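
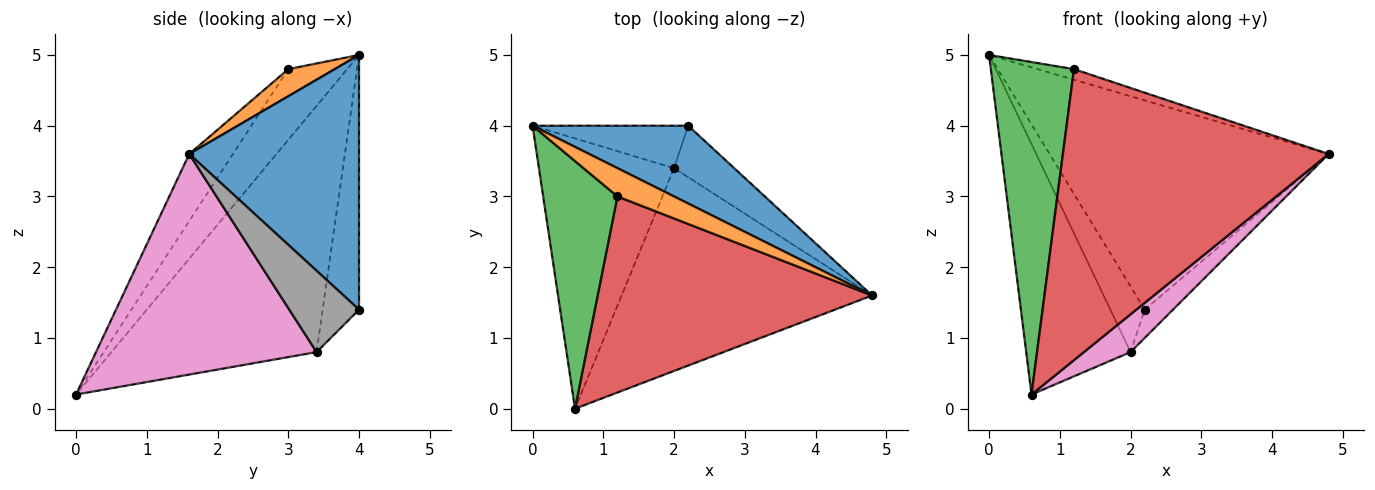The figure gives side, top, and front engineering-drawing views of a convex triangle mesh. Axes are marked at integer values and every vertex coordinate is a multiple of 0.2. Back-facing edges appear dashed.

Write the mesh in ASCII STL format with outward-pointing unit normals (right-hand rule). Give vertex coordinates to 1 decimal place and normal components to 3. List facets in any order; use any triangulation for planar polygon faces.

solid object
 facet normal 0.495 0.814 0.303
  outer loop
   vertex 2.2 4.0 1.4
   vertex 0.0 4.0 5.0
   vertex 4.8 1.6 3.6
  endloop
 endfacet
 facet normal 0.409 0.320 0.854
  outer loop
   vertex 1.2 3.0 4.8
   vertex 4.8 1.6 3.6
   vertex 0.0 4.0 5.0
  endloop
 endfacet
 facet normal -0.494 -0.697 0.519
  outer loop
   vertex 1.2 3.0 4.8
   vertex 0.0 4.0 5.0
   vertex 0.6 0.0 0.2
  endloop
 endfacet
 facet normal -0.135 -0.822 0.554
  outer loop
   vertex 1.2 3.0 4.8
   vertex 0.6 0.0 0.2
   vertex 4.8 1.6 3.6
  endloop
 endfacet
 facet normal -0.801 0.407 -0.439
  outer loop
   vertex 2.0 3.4 0.8
   vertex 0.6 0.0 0.2
   vertex 0.0 4.0 5.0
  endloop
 endfacet
 facet normal -0.664 0.627 -0.406
  outer loop
   vertex 2.0 3.4 0.8
   vertex 0.0 4.0 5.0
   vertex 2.2 4.0 1.4
  endloop
 endfacet
 facet normal 0.654 -0.138 -0.743
  outer loop
   vertex 2.0 3.4 0.8
   vertex 4.8 1.6 3.6
   vertex 0.6 0.0 0.2
  endloop
 endfacet
 facet normal 0.764 0.310 -0.565
  outer loop
   vertex 2.0 3.4 0.8
   vertex 2.2 4.0 1.4
   vertex 4.8 1.6 3.6
  endloop
 endfacet
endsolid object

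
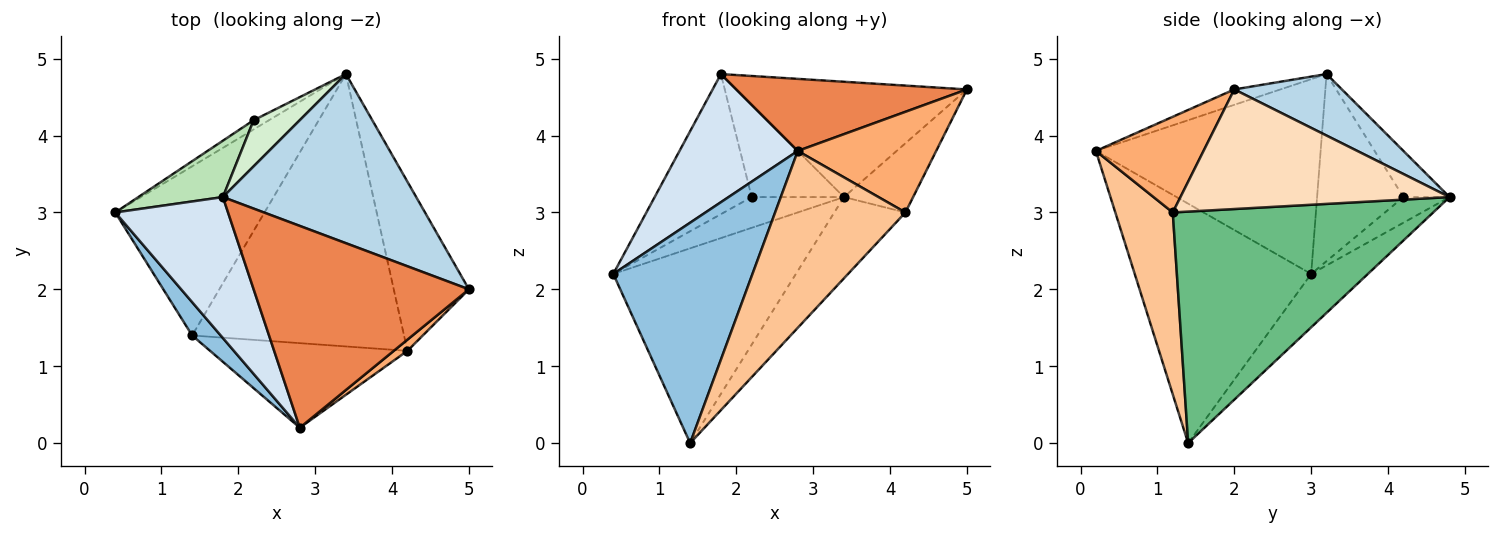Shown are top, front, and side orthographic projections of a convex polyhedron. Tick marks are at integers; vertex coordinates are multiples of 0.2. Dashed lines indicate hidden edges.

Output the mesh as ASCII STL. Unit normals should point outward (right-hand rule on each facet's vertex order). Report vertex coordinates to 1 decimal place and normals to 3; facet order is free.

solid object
 facet normal -0.228 0.735 -0.638
  outer loop
   vertex 1.4 1.4 0.0
   vertex 0.4 3.0 2.2
   vertex 3.4 4.8 3.2
  endloop
 endfacet
 facet normal -0.782 -0.617 0.093
  outer loop
   vertex 2.8 0.2 3.8
   vertex 0.4 3.0 2.2
   vertex 1.4 1.4 0.0
  endloop
 endfacet
 facet normal 0.254 0.545 0.799
  outer loop
   vertex 1.8 3.2 4.8
   vertex 5.0 2.0 4.6
   vertex 3.4 4.8 3.2
  endloop
 endfacet
 facet normal -0.788 -0.415 0.456
  outer loop
   vertex 1.8 3.2 4.8
   vertex 0.4 3.0 2.2
   vertex 2.8 0.2 3.8
  endloop
 endfacet
 facet normal -0.067 -0.336 0.940
  outer loop
   vertex 1.8 3.2 4.8
   vertex 2.8 0.2 3.8
   vertex 5.0 2.0 4.6
  endloop
 endfacet
 facet normal 0.612 -0.786 0.087
  outer loop
   vertex 4.2 1.2 3.0
   vertex 5.0 2.0 4.6
   vertex 2.8 0.2 3.8
  endloop
 endfacet
 facet normal 0.370 -0.838 -0.401
  outer loop
   vertex 4.2 1.2 3.0
   vertex 2.8 0.2 3.8
   vertex 1.4 1.4 0.0
  endloop
 endfacet
 facet normal 0.827 0.213 -0.520
  outer loop
   vertex 4.2 1.2 3.0
   vertex 3.4 4.8 3.2
   vertex 5.0 2.0 4.6
  endloop
 endfacet
 facet normal 0.723 0.197 -0.662
  outer loop
   vertex 4.2 1.2 3.0
   vertex 1.4 1.4 0.0
   vertex 3.4 4.8 3.2
  endloop
 endfacet
 facet normal -0.432 0.864 -0.259
  outer loop
   vertex 2.2 4.2 3.2
   vertex 3.4 4.8 3.2
   vertex 0.4 3.0 2.2
  endloop
 endfacet
 facet normal -0.637 0.715 0.288
  outer loop
   vertex 2.2 4.2 3.2
   vertex 0.4 3.0 2.2
   vertex 1.8 3.2 4.8
  endloop
 endfacet
 facet normal -0.408 0.816 0.408
  outer loop
   vertex 2.2 4.2 3.2
   vertex 1.8 3.2 4.8
   vertex 3.4 4.8 3.2
  endloop
 endfacet
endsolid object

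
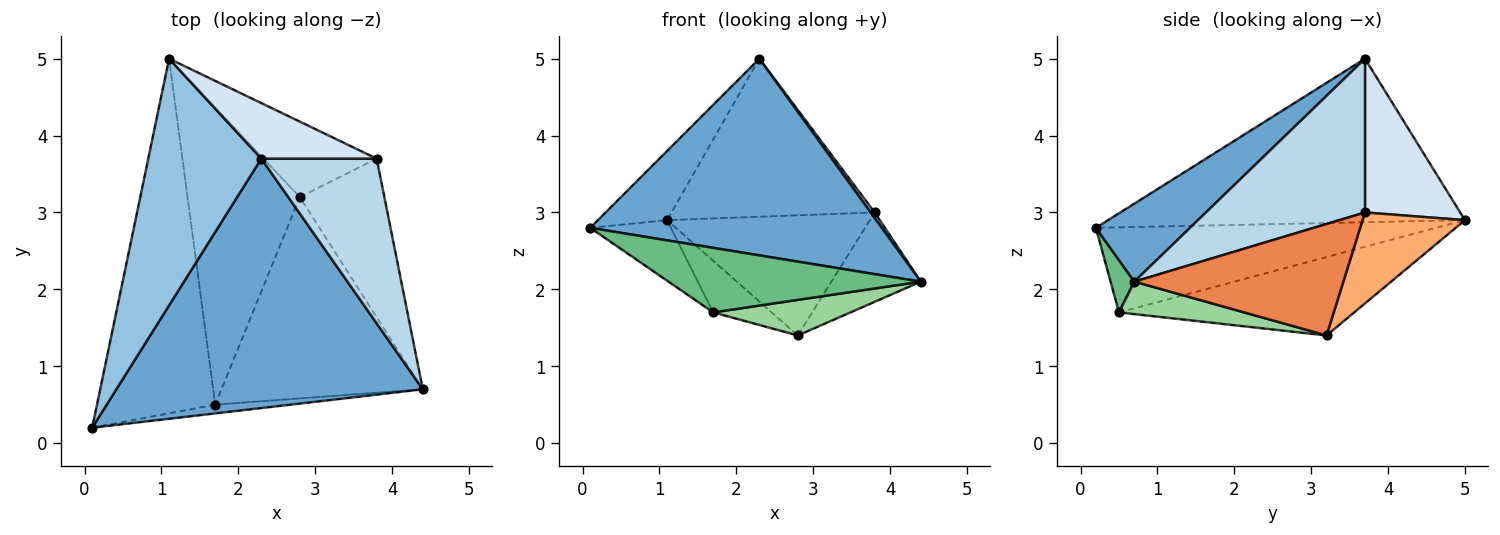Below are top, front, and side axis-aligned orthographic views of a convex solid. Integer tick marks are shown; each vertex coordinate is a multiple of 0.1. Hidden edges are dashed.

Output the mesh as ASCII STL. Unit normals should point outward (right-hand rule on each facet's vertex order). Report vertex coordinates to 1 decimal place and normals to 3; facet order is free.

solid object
 facet normal 0.196 -0.607 0.770
  outer loop
   vertex 2.3 3.7 5.0
   vertex 0.1 0.2 2.8
   vertex 4.4 0.7 2.1
  endloop
 endfacet
 facet normal -0.812 0.158 0.562
  outer loop
   vertex 2.3 3.7 5.0
   vertex 1.1 5.0 2.9
   vertex 0.1 0.2 2.8
  endloop
 endfacet
 facet normal 0.800 -0.020 0.600
  outer loop
   vertex 3.8 3.7 3.0
   vertex 2.3 3.7 5.0
   vertex 4.4 0.7 2.1
  endloop
 endfacet
 facet normal 0.404 0.863 0.303
  outer loop
   vertex 3.8 3.7 3.0
   vertex 1.1 5.0 2.9
   vertex 2.3 3.7 5.0
  endloop
 endfacet
 facet normal 0.754 0.322 -0.572
  outer loop
   vertex 2.8 3.2 1.4
   vertex 3.8 3.7 3.0
   vertex 4.4 0.7 2.1
  endloop
 endfacet
 facet normal 0.393 0.779 -0.489
  outer loop
   vertex 2.8 3.2 1.4
   vertex 1.1 5.0 2.9
   vertex 3.8 3.7 3.0
  endloop
 endfacet
 facet normal -0.579 0.137 -0.804
  outer loop
   vertex 1.7 0.5 1.7
   vertex 0.1 0.2 2.8
   vertex 1.1 5.0 2.9
  endloop
 endfacet
 facet normal -0.567 0.141 -0.812
  outer loop
   vertex 1.7 0.5 1.7
   vertex 1.1 5.0 2.9
   vertex 2.8 3.2 1.4
  endloop
 endfacet
 facet normal 0.093 -0.987 -0.134
  outer loop
   vertex 1.7 0.5 1.7
   vertex 4.4 0.7 2.1
   vertex 0.1 0.2 2.8
  endloop
 endfacet
 facet normal 0.157 -0.172 -0.973
  outer loop
   vertex 1.7 0.5 1.7
   vertex 2.8 3.2 1.4
   vertex 4.4 0.7 2.1
  endloop
 endfacet
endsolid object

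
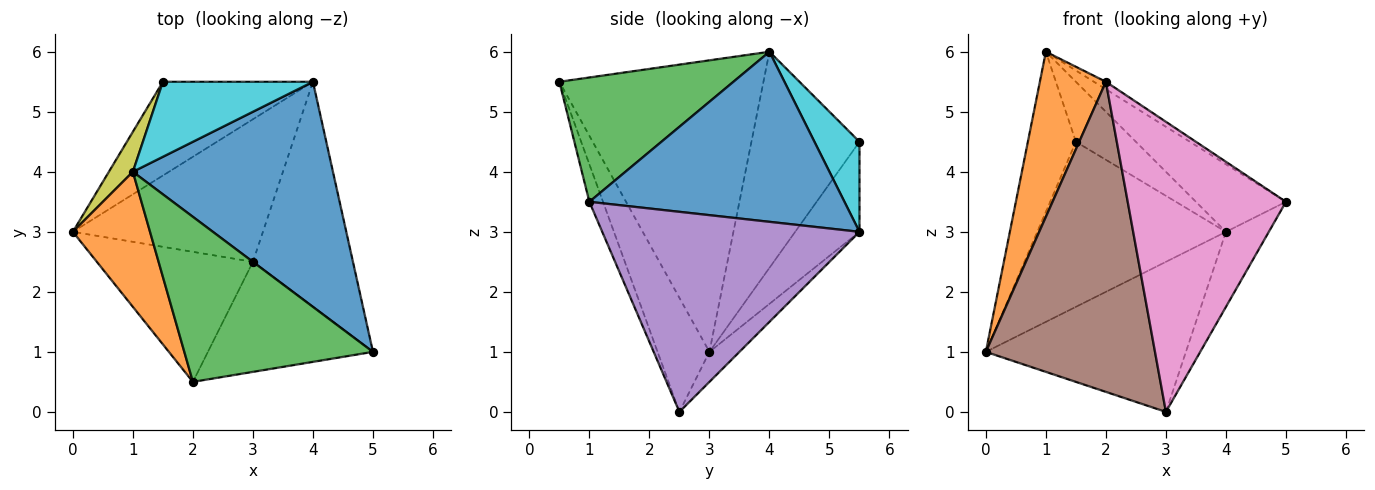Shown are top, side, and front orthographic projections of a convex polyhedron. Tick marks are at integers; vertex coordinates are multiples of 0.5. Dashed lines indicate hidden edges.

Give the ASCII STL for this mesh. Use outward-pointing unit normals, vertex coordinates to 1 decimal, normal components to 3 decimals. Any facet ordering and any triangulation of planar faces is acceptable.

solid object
 facet normal 0.631 0.223 0.743
  outer loop
   vertex 1.0 4.0 6.0
   vertex 5.0 1.0 3.5
   vertex 4.0 5.5 3.0
  endloop
 endfacet
 facet normal -0.923 -0.298 0.244
  outer loop
   vertex 2.0 0.5 5.5
   vertex 1.0 4.0 6.0
   vertex 0.0 3.0 1.0
  endloop
 endfacet
 facet normal 0.550 0.038 0.834
  outer loop
   vertex 2.0 0.5 5.5
   vertex 5.0 1.0 3.5
   vertex 1.0 4.0 6.0
  endloop
 endfacet
 facet normal -0.108 0.721 -0.685
  outer loop
   vertex 3.0 2.5 0.0
   vertex 0.0 3.0 1.0
   vertex 4.0 5.5 3.0
  endloop
 endfacet
 facet normal 0.885 0.147 -0.442
  outer loop
   vertex 3.0 2.5 0.0
   vertex 4.0 5.5 3.0
   vertex 5.0 1.0 3.5
  endloop
 endfacet
 facet normal -0.272 -0.887 -0.372
  outer loop
   vertex 3.0 2.5 0.0
   vertex 2.0 0.5 5.5
   vertex 0.0 3.0 1.0
  endloop
 endfacet
 facet normal -0.080 -0.932 -0.354
  outer loop
   vertex 3.0 2.5 0.0
   vertex 5.0 1.0 3.5
   vertex 2.0 0.5 5.5
  endloop
 endfacet
 facet normal -0.284 0.834 -0.474
  outer loop
   vertex 1.5 5.5 4.5
   vertex 4.0 5.5 3.0
   vertex 0.0 3.0 1.0
  endloop
 endfacet
 facet normal -0.909 0.404 0.101
  outer loop
   vertex 1.5 5.5 4.5
   vertex 0.0 3.0 1.0
   vertex 1.0 4.0 6.0
  endloop
 endfacet
 facet normal 0.424 0.566 0.707
  outer loop
   vertex 1.5 5.5 4.5
   vertex 1.0 4.0 6.0
   vertex 4.0 5.5 3.0
  endloop
 endfacet
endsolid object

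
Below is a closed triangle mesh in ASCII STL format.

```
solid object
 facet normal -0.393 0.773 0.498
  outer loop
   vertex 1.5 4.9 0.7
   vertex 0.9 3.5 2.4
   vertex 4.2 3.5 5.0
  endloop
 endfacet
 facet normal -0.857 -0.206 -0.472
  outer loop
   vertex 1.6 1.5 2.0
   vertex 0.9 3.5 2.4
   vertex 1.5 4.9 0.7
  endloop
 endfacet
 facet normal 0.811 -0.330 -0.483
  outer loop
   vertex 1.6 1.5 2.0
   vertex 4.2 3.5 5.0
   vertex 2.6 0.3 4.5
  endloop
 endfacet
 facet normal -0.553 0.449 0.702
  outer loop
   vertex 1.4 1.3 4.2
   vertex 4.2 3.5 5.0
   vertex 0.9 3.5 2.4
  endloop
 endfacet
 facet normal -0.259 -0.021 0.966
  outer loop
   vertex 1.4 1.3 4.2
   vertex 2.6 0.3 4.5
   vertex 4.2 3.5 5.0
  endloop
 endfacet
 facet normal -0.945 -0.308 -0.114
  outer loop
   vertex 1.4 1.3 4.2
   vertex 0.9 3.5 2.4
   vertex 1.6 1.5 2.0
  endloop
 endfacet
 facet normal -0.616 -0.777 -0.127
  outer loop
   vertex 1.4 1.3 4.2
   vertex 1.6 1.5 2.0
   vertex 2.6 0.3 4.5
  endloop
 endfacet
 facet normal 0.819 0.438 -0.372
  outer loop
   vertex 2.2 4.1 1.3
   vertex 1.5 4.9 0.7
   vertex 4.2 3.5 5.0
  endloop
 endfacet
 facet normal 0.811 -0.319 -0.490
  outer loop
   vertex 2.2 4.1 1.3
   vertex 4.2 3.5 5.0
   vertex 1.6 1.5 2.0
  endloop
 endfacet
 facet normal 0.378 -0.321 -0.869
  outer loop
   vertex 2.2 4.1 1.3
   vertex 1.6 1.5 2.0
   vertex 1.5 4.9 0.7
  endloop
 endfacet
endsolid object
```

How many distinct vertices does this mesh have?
7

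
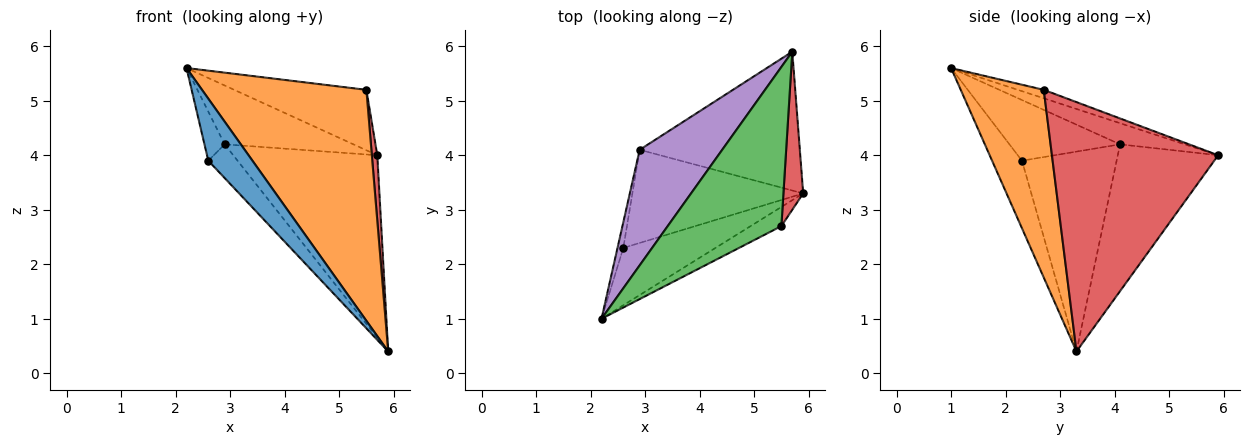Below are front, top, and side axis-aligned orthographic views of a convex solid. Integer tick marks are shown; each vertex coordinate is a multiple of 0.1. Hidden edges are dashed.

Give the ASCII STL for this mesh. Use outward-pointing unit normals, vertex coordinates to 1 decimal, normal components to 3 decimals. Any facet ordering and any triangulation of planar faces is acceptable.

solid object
 facet normal -0.445 -0.658 -0.608
  outer loop
   vertex 2.6 2.3 3.9
   vertex 5.9 3.3 0.4
   vertex 2.2 1.0 5.6
  endloop
 endfacet
 facet normal 0.450 -0.890 -0.074
  outer loop
   vertex 5.5 2.7 5.2
   vertex 2.2 1.0 5.6
   vertex 5.9 3.3 0.4
  endloop
 endfacet
 facet normal -0.069 0.354 0.933
  outer loop
   vertex 5.5 2.7 5.2
   vertex 5.7 5.9 4.0
   vertex 2.2 1.0 5.6
  endloop
 endfacet
 facet normal 0.996 -0.033 0.079
  outer loop
   vertex 5.5 2.7 5.2
   vertex 5.9 3.3 0.4
   vertex 5.7 5.9 4.0
  endloop
 endfacet
 facet normal -0.222 0.443 0.869
  outer loop
   vertex 2.9 4.1 4.2
   vertex 2.2 1.0 5.6
   vertex 5.7 5.9 4.0
  endloop
 endfacet
 facet normal -0.979 0.179 -0.094
  outer loop
   vertex 2.9 4.1 4.2
   vertex 2.6 2.3 3.9
   vertex 2.2 1.0 5.6
  endloop
 endfacet
 facet normal -0.485 0.696 -0.530
  outer loop
   vertex 2.9 4.1 4.2
   vertex 5.7 5.9 4.0
   vertex 5.9 3.3 0.4
  endloop
 endfacet
 facet normal -0.740 0.229 -0.632
  outer loop
   vertex 2.9 4.1 4.2
   vertex 5.9 3.3 0.4
   vertex 2.6 2.3 3.9
  endloop
 endfacet
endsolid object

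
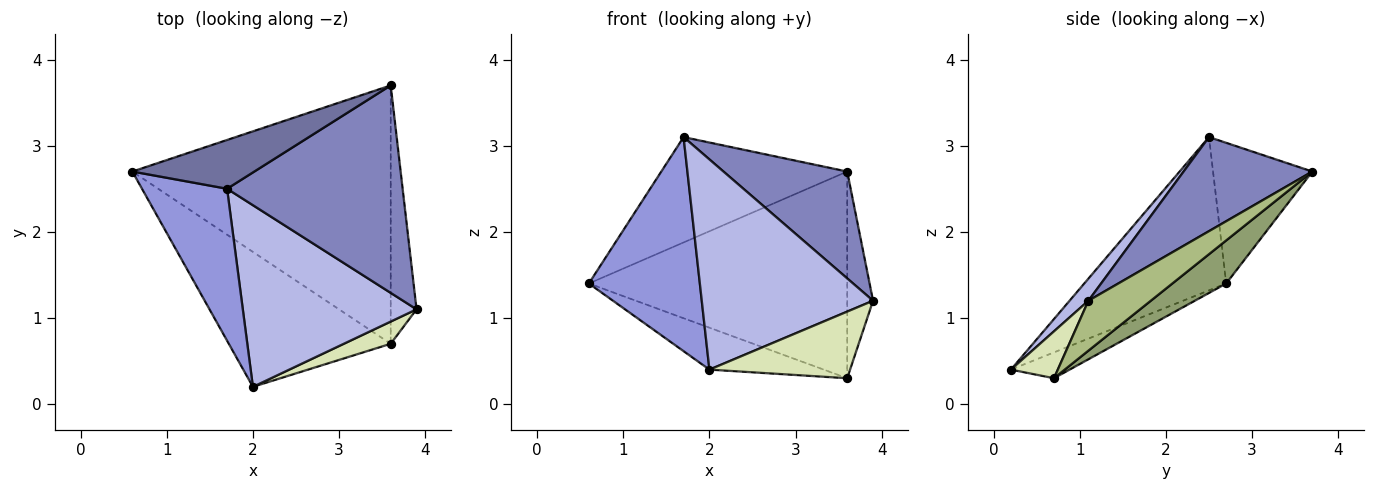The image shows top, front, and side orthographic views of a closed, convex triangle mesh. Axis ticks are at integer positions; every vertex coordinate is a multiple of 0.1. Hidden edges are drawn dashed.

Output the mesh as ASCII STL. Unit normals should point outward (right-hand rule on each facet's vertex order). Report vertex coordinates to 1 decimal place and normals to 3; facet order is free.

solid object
 facet normal -0.436 0.817 0.378
  outer loop
   vertex 1.7 2.5 3.1
   vertex 3.6 3.7 2.7
   vertex 0.6 2.7 1.4
  endloop
 endfacet
 facet normal 0.430 -0.413 0.803
  outer loop
   vertex 1.7 2.5 3.1
   vertex 3.9 1.1 1.2
   vertex 3.6 3.7 2.7
  endloop
 endfacet
 facet normal -0.722 -0.564 0.401
  outer loop
   vertex 2.0 0.2 0.4
   vertex 1.7 2.5 3.1
   vertex 0.6 2.7 1.4
  endloop
 endfacet
 facet normal 0.083 -0.754 0.652
  outer loop
   vertex 2.0 0.2 0.4
   vertex 3.9 1.1 1.2
   vertex 1.7 2.5 3.1
  endloop
 endfacet
 facet normal 0.129 0.619 -0.774
  outer loop
   vertex 3.6 0.7 0.3
   vertex 0.6 2.7 1.4
   vertex 3.6 3.7 2.7
  endloop
 endfacet
 facet normal 0.834 0.345 -0.431
  outer loop
   vertex 3.6 0.7 0.3
   vertex 3.6 3.7 2.7
   vertex 3.9 1.1 1.2
  endloop
 endfacet
 facet normal -0.151 0.293 -0.944
  outer loop
   vertex 3.6 0.7 0.3
   vertex 2.0 0.2 0.4
   vertex 0.6 2.7 1.4
  endloop
 endfacet
 facet normal 0.302 -0.905 0.302
  outer loop
   vertex 3.6 0.7 0.3
   vertex 3.9 1.1 1.2
   vertex 2.0 0.2 0.4
  endloop
 endfacet
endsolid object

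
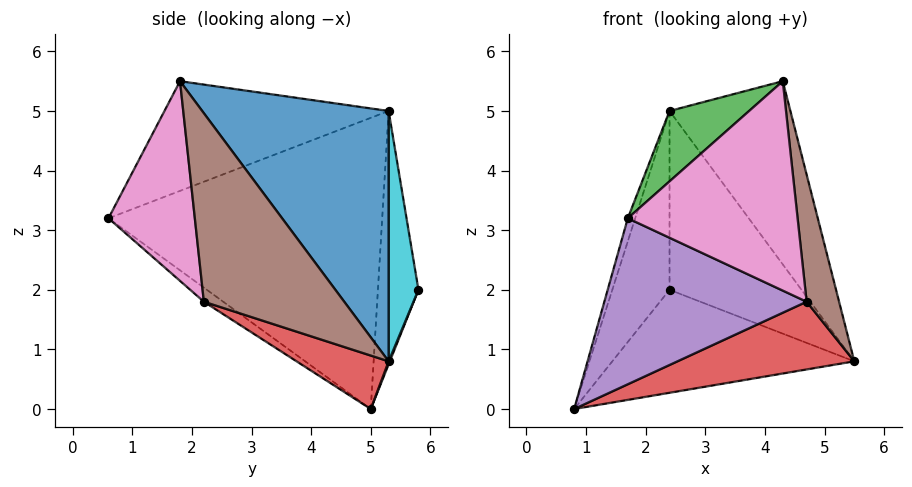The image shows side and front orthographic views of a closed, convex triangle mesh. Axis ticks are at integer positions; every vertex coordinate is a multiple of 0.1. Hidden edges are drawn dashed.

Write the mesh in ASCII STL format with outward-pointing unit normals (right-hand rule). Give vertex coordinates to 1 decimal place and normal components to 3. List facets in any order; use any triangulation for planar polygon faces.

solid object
 facet normal 0.713 0.462 0.527
  outer loop
   vertex 2.4 5.3 5.0
   vertex 4.3 1.8 5.5
   vertex 5.5 5.3 0.8
  endloop
 endfacet
 facet normal -0.953 0.026 0.303
  outer loop
   vertex 2.4 5.3 5.0
   vertex 0.8 5.0 0.0
   vertex 1.7 0.6 3.2
  endloop
 endfacet
 facet normal -0.592 -0.210 0.778
  outer loop
   vertex 2.4 5.3 5.0
   vertex 1.7 0.6 3.2
   vertex 4.3 1.8 5.5
  endloop
 endfacet
 facet normal 0.179 -0.344 -0.922
  outer loop
   vertex 4.7 2.2 1.8
   vertex 0.8 5.0 0.0
   vertex 5.5 5.3 0.8
  endloop
 endfacet
 facet normal -0.057 -0.595 -0.802
  outer loop
   vertex 4.7 2.2 1.8
   vertex 1.7 0.6 3.2
   vertex 0.8 5.0 0.0
  endloop
 endfacet
 facet normal 0.971 -0.225 0.081
  outer loop
   vertex 4.7 2.2 1.8
   vertex 5.5 5.3 0.8
   vertex 4.3 1.8 5.5
  endloop
 endfacet
 facet normal 0.453 -0.890 -0.047
  outer loop
   vertex 4.7 2.2 1.8
   vertex 4.3 1.8 5.5
   vertex 1.7 0.6 3.2
  endloop
 endfacet
 facet normal 0.005 0.927 -0.375
  outer loop
   vertex 2.4 5.8 2.0
   vertex 5.5 5.3 0.8
   vertex 0.8 5.0 0.0
  endloop
 endfacet
 facet normal -0.573 0.809 0.135
  outer loop
   vertex 2.4 5.8 2.0
   vertex 0.8 5.0 0.0
   vertex 2.4 5.3 5.0
  endloop
 endfacet
 facet normal 0.217 0.963 0.160
  outer loop
   vertex 2.4 5.8 2.0
   vertex 2.4 5.3 5.0
   vertex 5.5 5.3 0.8
  endloop
 endfacet
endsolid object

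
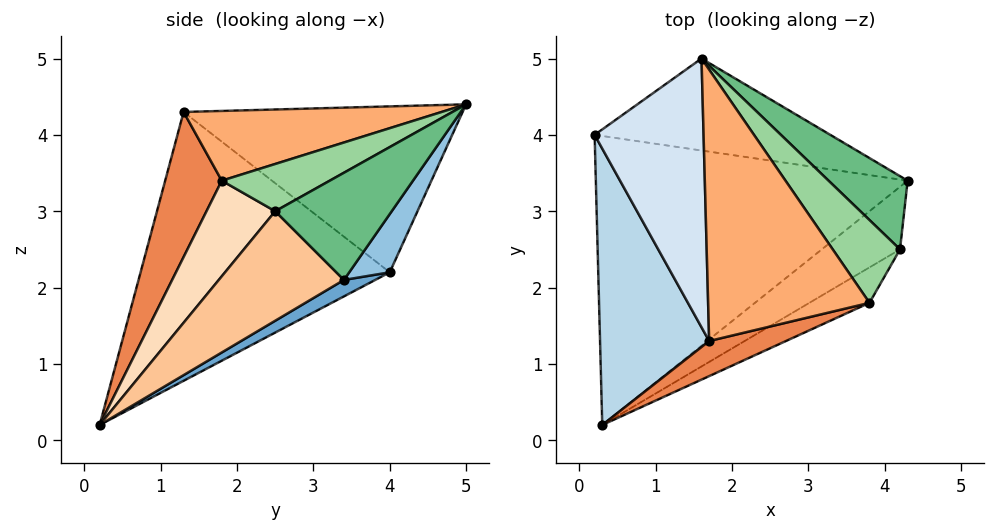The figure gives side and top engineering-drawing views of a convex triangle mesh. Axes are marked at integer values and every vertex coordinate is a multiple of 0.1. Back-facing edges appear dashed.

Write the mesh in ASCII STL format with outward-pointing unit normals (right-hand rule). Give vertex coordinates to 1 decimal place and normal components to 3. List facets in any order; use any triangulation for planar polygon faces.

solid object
 facet normal 0.047 0.466 -0.883
  outer loop
   vertex 0.3 0.2 0.2
   vertex 0.2 4.0 2.2
   vertex 4.3 3.4 2.1
  endloop
 endfacet
 facet normal 0.116 0.874 -0.471
  outer loop
   vertex 1.6 5.0 4.4
   vertex 4.3 3.4 2.1
   vertex 0.2 4.0 2.2
  endloop
 endfacet
 facet normal -0.905 -0.217 0.367
  outer loop
   vertex 1.7 1.3 4.3
   vertex 0.2 4.0 2.2
   vertex 0.3 0.2 0.2
  endloop
 endfacet
 facet normal -0.835 -0.037 0.549
  outer loop
   vertex 1.7 1.3 4.3
   vertex 1.6 5.0 4.4
   vertex 0.2 4.0 2.2
  endloop
 endfacet
 facet normal 0.291 -0.944 0.154
  outer loop
   vertex 1.7 1.3 4.3
   vertex 0.3 0.2 0.2
   vertex 3.8 1.8 3.4
  endloop
 endfacet
 facet normal 0.397 -0.014 0.918
  outer loop
   vertex 1.7 1.3 4.3
   vertex 3.8 1.8 3.4
   vertex 1.6 5.0 4.4
  endloop
 endfacet
 facet normal 0.675 -0.558 -0.483
  outer loop
   vertex 4.2 2.5 3.0
   vertex 0.3 0.2 0.2
   vertex 4.3 3.4 2.1
  endloop
 endfacet
 facet normal 0.665 -0.619 -0.418
  outer loop
   vertex 4.2 2.5 3.0
   vertex 3.8 1.8 3.4
   vertex 0.3 0.2 0.2
  endloop
 endfacet
 facet normal 0.718 0.450 0.530
  outer loop
   vertex 4.2 2.5 3.0
   vertex 4.3 3.4 2.1
   vertex 1.6 5.0 4.4
  endloop
 endfacet
 facet normal 0.569 0.138 0.811
  outer loop
   vertex 4.2 2.5 3.0
   vertex 1.6 5.0 4.4
   vertex 3.8 1.8 3.4
  endloop
 endfacet
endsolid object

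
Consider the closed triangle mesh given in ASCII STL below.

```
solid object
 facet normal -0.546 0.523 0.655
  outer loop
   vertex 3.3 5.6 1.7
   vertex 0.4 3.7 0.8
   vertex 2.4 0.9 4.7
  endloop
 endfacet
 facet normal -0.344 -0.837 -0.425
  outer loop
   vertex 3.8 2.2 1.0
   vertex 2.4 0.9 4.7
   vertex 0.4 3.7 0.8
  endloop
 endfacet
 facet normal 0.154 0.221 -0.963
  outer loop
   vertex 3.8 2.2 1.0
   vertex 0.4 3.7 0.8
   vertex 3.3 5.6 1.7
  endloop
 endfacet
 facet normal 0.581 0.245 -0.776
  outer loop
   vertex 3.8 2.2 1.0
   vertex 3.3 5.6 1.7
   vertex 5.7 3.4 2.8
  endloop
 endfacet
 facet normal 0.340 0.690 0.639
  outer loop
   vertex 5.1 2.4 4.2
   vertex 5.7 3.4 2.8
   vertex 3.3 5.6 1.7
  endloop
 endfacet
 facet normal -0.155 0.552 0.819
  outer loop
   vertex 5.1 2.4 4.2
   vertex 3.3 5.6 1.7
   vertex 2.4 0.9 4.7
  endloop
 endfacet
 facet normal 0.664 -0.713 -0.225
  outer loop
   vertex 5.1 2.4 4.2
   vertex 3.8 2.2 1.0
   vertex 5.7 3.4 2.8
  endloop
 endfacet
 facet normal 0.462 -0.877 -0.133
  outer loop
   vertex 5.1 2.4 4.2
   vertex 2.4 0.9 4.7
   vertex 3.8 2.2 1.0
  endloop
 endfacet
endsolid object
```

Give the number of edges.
12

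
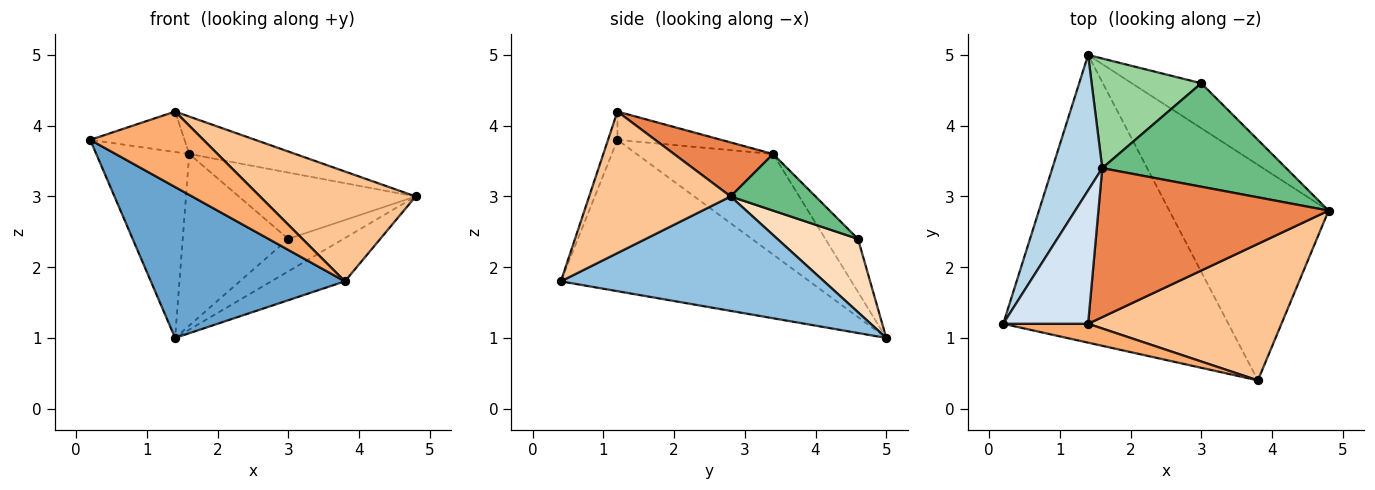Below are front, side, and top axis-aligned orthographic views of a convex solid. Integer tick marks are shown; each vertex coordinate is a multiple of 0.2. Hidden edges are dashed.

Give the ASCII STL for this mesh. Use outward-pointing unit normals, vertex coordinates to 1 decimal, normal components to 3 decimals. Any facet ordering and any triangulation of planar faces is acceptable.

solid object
 facet normal -0.511 -0.399 -0.761
  outer loop
   vertex 3.8 0.4 1.8
   vertex 0.2 1.2 3.8
   vertex 1.4 5.0 1.0
  endloop
 endfacet
 facet normal 0.576 0.161 -0.802
  outer loop
   vertex 3.8 0.4 1.8
   vertex 1.4 5.0 1.0
   vertex 4.8 2.8 3.0
  endloop
 endfacet
 facet normal -0.765 0.521 0.379
  outer loop
   vertex 1.6 3.4 3.6
   vertex 1.4 5.0 1.0
   vertex 0.2 1.2 3.8
  endloop
 endfacet
 facet normal -0.304 0.276 0.912
  outer loop
   vertex 1.4 1.2 4.2
   vertex 1.6 3.4 3.6
   vertex 0.2 1.2 3.8
  endloop
 endfacet
 facet normal 0.222 0.238 0.946
  outer loop
   vertex 1.4 1.2 4.2
   vertex 4.8 2.8 3.0
   vertex 1.6 3.4 3.6
  endloop
 endfacet
 facet normal -0.081 -0.967 0.242
  outer loop
   vertex 1.4 1.2 4.2
   vertex 0.2 1.2 3.8
   vertex 3.8 0.4 1.8
  endloop
 endfacet
 facet normal 0.495 -0.545 0.677
  outer loop
   vertex 1.4 1.2 4.2
   vertex 3.8 0.4 1.8
   vertex 4.8 2.8 3.0
  endloop
 endfacet
 facet normal 0.650 0.445 -0.616
  outer loop
   vertex 3.0 4.6 2.4
   vertex 4.8 2.8 3.0
   vertex 1.4 5.0 1.0
  endloop
 endfacet
 facet normal 0.251 0.522 0.815
  outer loop
   vertex 3.0 4.6 2.4
   vertex 1.6 3.4 3.6
   vertex 4.8 2.8 3.0
  endloop
 endfacet
 facet normal -0.252 0.815 0.521
  outer loop
   vertex 3.0 4.6 2.4
   vertex 1.4 5.0 1.0
   vertex 1.6 3.4 3.6
  endloop
 endfacet
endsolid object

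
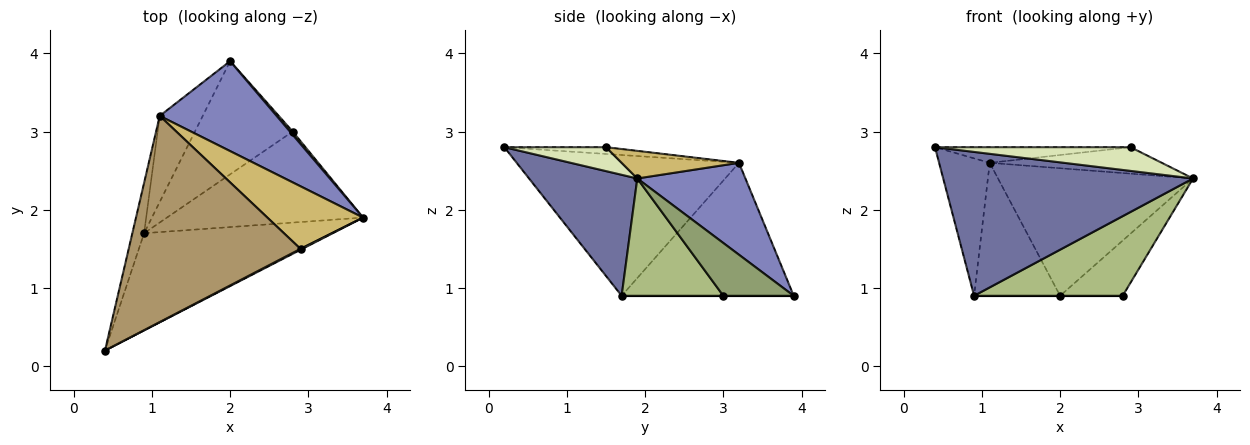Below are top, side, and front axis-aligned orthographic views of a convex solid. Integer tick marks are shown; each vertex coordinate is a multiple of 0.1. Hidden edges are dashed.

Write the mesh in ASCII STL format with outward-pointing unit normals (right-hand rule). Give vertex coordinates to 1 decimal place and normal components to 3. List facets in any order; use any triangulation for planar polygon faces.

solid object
 facet normal 0.338 -0.780 -0.527
  outer loop
   vertex 0.9 1.7 0.9
   vertex 3.7 1.9 2.4
   vertex 0.4 0.2 2.8
  endloop
 endfacet
 facet normal 0.413 0.744 0.525
  outer loop
   vertex 1.1 3.2 2.6
   vertex 3.7 1.9 2.4
   vertex 2.0 3.9 0.9
  endloop
 endfacet
 facet normal -0.972 0.221 -0.081
  outer loop
   vertex 1.1 3.2 2.6
   vertex 0.9 1.7 0.9
   vertex 0.4 0.2 2.8
  endloop
 endfacet
 facet normal -0.859 0.430 -0.278
  outer loop
   vertex 1.1 3.2 2.6
   vertex 2.0 3.9 0.9
   vertex 0.9 1.7 0.9
  endloop
 endfacet
 facet normal 0.747 0.664 0.039
  outer loop
   vertex 2.8 3.0 0.9
   vertex 2.0 3.9 0.9
   vertex 3.7 1.9 2.4
  endloop
 endfacet
 facet normal 0.411 -0.600 -0.686
  outer loop
   vertex 2.8 3.0 0.9
   vertex 3.7 1.9 2.4
   vertex 0.9 1.7 0.9
  endloop
 endfacet
 facet normal 0.000 0.000 -1.000
  outer loop
   vertex 2.8 3.0 0.9
   vertex 0.9 1.7 0.9
   vertex 2.0 3.9 0.9
  endloop
 endfacet
 facet normal 0.461 -0.887 0.035
  outer loop
   vertex 2.9 1.5 2.8
   vertex 0.4 0.2 2.8
   vertex 3.7 1.9 2.4
  endloop
 endfacet
 facet normal -0.039 0.076 0.996
  outer loop
   vertex 2.9 1.5 2.8
   vertex 1.1 3.2 2.6
   vertex 0.4 0.2 2.8
  endloop
 endfacet
 facet normal 0.257 0.377 0.890
  outer loop
   vertex 2.9 1.5 2.8
   vertex 3.7 1.9 2.4
   vertex 1.1 3.2 2.6
  endloop
 endfacet
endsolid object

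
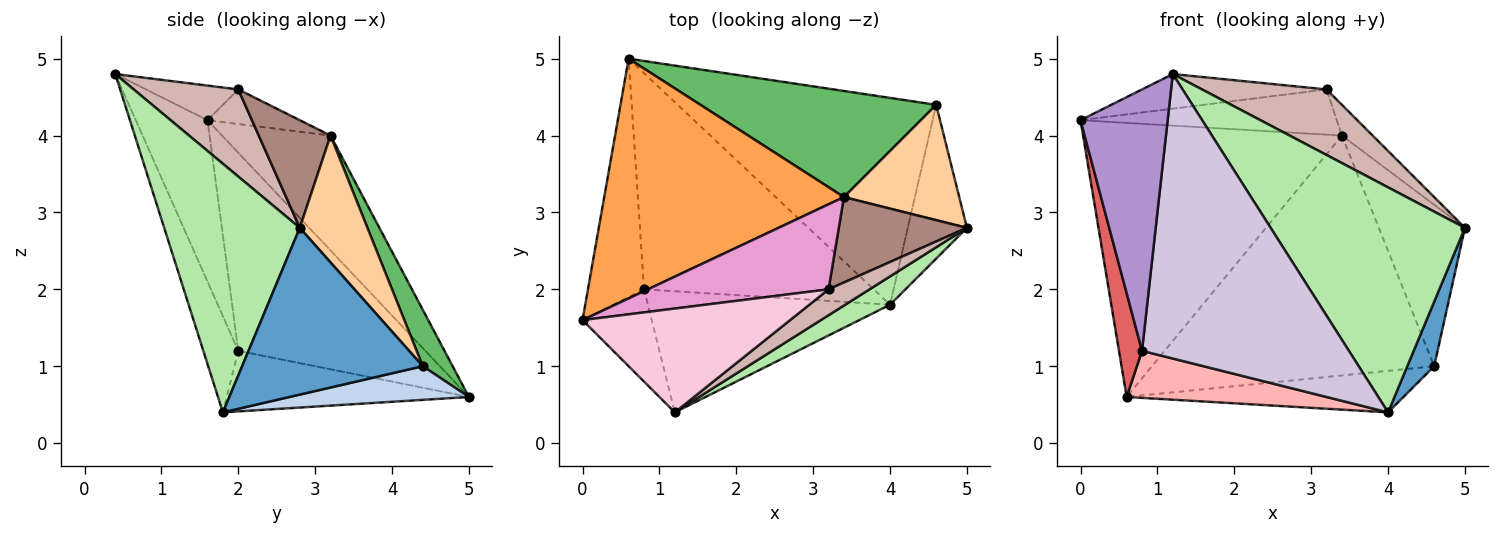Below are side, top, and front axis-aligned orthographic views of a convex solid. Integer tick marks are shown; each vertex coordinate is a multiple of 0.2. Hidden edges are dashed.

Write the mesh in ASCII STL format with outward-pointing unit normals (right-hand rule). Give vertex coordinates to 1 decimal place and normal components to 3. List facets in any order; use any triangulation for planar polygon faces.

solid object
 facet normal 0.933 -0.139 -0.331
  outer loop
   vertex 4.6 4.4 1.0
   vertex 5.0 2.8 2.8
   vertex 4.0 1.8 0.4
  endloop
 endfacet
 facet normal 0.127 0.195 -0.973
  outer loop
   vertex 4.6 4.4 1.0
   vertex 4.0 1.8 0.4
   vertex 0.6 5.0 0.6
  endloop
 endfacet
 facet normal -0.301 0.718 0.628
  outer loop
   vertex 3.4 3.2 4.0
   vertex 0.6 5.0 0.6
   vertex 0.0 1.6 4.2
  endloop
 endfacet
 facet normal 0.539 0.686 0.490
  outer loop
   vertex 3.4 3.2 4.0
   vertex 5.0 2.8 2.8
   vertex 4.6 4.4 1.0
  endloop
 endfacet
 facet normal 0.096 0.910 0.403
  outer loop
   vertex 3.4 3.2 4.0
   vertex 4.6 4.4 1.0
   vertex 0.6 5.0 0.6
  endloop
 endfacet
 facet normal 0.569 -0.816 0.103
  outer loop
   vertex 1.2 0.4 4.8
   vertex 4.0 1.8 0.4
   vertex 5.0 2.8 2.8
  endloop
 endfacet
 facet normal -0.955 -0.118 -0.271
  outer loop
   vertex 0.8 2.0 1.2
   vertex 0.0 1.6 4.2
   vertex 0.6 5.0 0.6
  endloop
 endfacet
 facet normal -0.249 -0.206 -0.946
  outer loop
   vertex 0.8 2.0 1.2
   vertex 0.6 5.0 0.6
   vertex 4.0 1.8 0.4
  endloop
 endfacet
 facet normal -0.613 -0.745 -0.263
  outer loop
   vertex 0.8 2.0 1.2
   vertex 1.2 0.4 4.8
   vertex 0.0 1.6 4.2
  endloop
 endfacet
 facet normal -0.154 -0.909 -0.387
  outer loop
   vertex 0.8 2.0 1.2
   vertex 4.0 1.8 0.4
   vertex 1.2 0.4 4.8
  endloop
 endfacet
 facet normal 0.620 0.266 0.738
  outer loop
   vertex 3.2 2.0 4.6
   vertex 5.0 2.8 2.8
   vertex 3.4 3.2 4.0
  endloop
 endfacet
 facet normal 0.615 -0.733 0.290
  outer loop
   vertex 3.2 2.0 4.6
   vertex 1.2 0.4 4.8
   vertex 5.0 2.8 2.8
  endloop
 endfacet
 facet normal -0.167 0.463 0.871
  outer loop
   vertex 3.2 2.0 4.6
   vertex 3.4 3.2 4.0
   vertex 0.0 1.6 4.2
  endloop
 endfacet
 facet normal -0.156 0.312 0.937
  outer loop
   vertex 3.2 2.0 4.6
   vertex 0.0 1.6 4.2
   vertex 1.2 0.4 4.8
  endloop
 endfacet
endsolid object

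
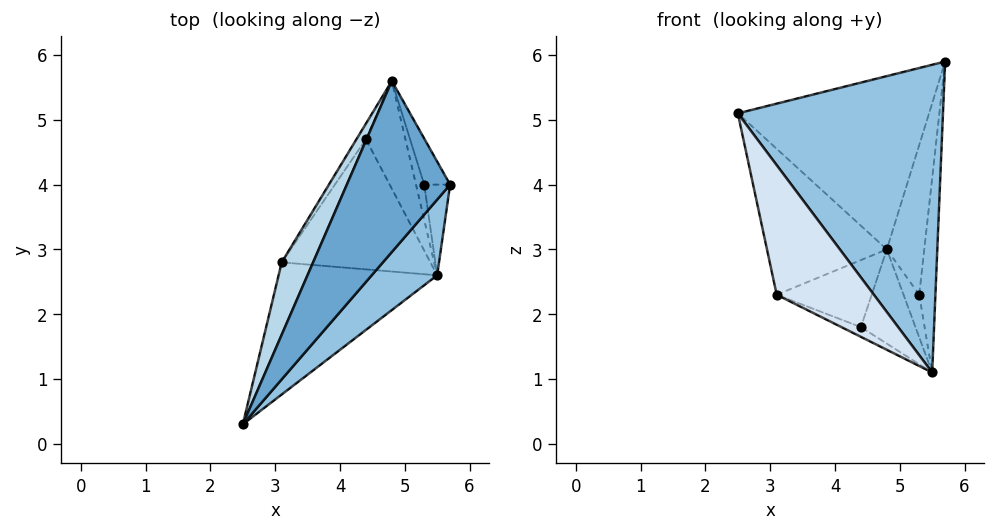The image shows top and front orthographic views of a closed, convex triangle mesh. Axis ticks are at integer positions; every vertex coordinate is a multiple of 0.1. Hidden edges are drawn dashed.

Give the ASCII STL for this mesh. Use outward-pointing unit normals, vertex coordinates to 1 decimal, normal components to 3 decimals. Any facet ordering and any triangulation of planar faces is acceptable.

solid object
 facet normal -0.707 0.504 0.497
  outer loop
   vertex 4.8 5.6 3.0
   vertex 2.5 0.3 5.1
   vertex 5.7 4.0 5.9
  endloop
 endfacet
 facet normal 0.728 -0.665 0.164
  outer loop
   vertex 5.5 2.6 1.1
   vertex 5.7 4.0 5.9
   vertex 2.5 0.3 5.1
  endloop
 endfacet
 facet normal -0.856 0.463 0.229
  outer loop
   vertex 3.1 2.8 2.3
   vertex 2.5 0.3 5.1
   vertex 4.8 5.6 3.0
  endloop
 endfacet
 facet normal -0.384 -0.647 -0.659
  outer loop
   vertex 3.1 2.8 2.3
   vertex 5.5 2.6 1.1
   vertex 2.5 0.3 5.1
  endloop
 endfacet
 facet normal 0.935 0.338 -0.104
  outer loop
   vertex 5.3 4.0 2.3
   vertex 4.8 5.6 3.0
   vertex 5.7 4.0 5.9
  endloop
 endfacet
 facet normal 0.967 0.230 -0.107
  outer loop
   vertex 5.3 4.0 2.3
   vertex 5.7 4.0 5.9
   vertex 5.5 2.6 1.1
  endloop
 endfacet
 facet normal 0.844 0.413 -0.341
  outer loop
   vertex 5.3 4.0 2.3
   vertex 5.5 2.6 1.1
   vertex 4.8 5.6 3.0
  endloop
 endfacet
 facet normal 0.614 0.520 -0.594
  outer loop
   vertex 4.4 4.7 1.8
   vertex 4.8 5.6 3.0
   vertex 5.5 2.6 1.1
  endloop
 endfacet
 facet normal -0.834 0.538 -0.125
  outer loop
   vertex 4.4 4.7 1.8
   vertex 3.1 2.8 2.3
   vertex 4.8 5.6 3.0
  endloop
 endfacet
 facet normal -0.442 0.067 -0.895
  outer loop
   vertex 4.4 4.7 1.8
   vertex 5.5 2.6 1.1
   vertex 3.1 2.8 2.3
  endloop
 endfacet
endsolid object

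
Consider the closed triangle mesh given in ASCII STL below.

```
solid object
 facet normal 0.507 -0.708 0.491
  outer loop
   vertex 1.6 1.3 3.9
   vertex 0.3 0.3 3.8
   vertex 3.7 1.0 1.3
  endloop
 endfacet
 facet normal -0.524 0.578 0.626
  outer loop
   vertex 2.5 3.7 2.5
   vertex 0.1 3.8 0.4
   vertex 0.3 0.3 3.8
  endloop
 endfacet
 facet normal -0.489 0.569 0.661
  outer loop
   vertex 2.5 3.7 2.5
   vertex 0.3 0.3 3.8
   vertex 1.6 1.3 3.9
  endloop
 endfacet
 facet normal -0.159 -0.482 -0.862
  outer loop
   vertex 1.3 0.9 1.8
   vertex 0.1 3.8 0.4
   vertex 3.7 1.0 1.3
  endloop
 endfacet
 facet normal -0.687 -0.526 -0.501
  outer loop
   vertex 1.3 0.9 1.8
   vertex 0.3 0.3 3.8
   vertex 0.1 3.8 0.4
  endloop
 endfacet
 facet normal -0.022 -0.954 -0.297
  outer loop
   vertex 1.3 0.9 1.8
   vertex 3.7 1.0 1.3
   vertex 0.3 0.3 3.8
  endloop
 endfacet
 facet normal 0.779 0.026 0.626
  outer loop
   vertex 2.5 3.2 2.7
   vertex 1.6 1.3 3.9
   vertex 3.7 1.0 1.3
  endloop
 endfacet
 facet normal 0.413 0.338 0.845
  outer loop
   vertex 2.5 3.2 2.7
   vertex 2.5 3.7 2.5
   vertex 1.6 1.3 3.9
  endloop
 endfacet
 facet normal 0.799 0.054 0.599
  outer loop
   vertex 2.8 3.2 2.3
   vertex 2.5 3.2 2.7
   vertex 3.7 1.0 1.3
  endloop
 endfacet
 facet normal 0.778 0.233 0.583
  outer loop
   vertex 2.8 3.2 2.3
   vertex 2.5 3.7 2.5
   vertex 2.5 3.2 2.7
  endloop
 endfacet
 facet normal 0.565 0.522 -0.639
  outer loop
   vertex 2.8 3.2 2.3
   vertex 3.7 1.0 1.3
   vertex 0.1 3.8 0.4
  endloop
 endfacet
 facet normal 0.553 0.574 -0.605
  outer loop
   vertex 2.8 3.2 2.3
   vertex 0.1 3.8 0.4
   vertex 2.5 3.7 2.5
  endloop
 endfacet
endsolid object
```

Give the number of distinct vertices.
8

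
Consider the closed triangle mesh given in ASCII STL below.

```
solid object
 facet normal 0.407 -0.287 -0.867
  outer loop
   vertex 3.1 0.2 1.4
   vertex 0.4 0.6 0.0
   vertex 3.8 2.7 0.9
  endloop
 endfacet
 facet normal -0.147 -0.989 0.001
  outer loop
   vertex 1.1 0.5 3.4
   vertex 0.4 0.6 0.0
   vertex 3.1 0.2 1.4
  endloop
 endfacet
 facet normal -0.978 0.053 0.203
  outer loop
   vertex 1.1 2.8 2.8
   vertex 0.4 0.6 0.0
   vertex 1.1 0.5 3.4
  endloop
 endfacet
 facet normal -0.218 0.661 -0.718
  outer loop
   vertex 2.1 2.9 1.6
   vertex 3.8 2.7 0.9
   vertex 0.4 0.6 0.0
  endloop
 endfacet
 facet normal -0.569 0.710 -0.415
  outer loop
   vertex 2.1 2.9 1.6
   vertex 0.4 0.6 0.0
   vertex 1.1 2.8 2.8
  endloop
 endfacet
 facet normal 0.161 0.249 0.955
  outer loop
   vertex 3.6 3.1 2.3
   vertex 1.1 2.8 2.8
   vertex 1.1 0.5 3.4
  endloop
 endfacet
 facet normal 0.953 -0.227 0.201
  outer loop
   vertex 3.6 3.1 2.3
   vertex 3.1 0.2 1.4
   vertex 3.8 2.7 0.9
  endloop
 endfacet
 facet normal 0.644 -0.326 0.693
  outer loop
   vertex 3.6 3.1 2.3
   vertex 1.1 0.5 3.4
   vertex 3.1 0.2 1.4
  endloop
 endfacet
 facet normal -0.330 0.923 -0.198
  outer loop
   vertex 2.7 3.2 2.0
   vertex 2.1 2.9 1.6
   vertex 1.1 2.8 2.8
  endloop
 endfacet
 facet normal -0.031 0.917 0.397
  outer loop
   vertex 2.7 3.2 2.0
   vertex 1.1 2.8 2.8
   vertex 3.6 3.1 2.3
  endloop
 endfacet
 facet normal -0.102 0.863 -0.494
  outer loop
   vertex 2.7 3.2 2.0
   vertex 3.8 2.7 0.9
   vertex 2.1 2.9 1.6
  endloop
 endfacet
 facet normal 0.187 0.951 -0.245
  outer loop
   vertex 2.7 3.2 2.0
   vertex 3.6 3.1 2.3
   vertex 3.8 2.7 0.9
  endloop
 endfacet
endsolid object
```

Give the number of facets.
12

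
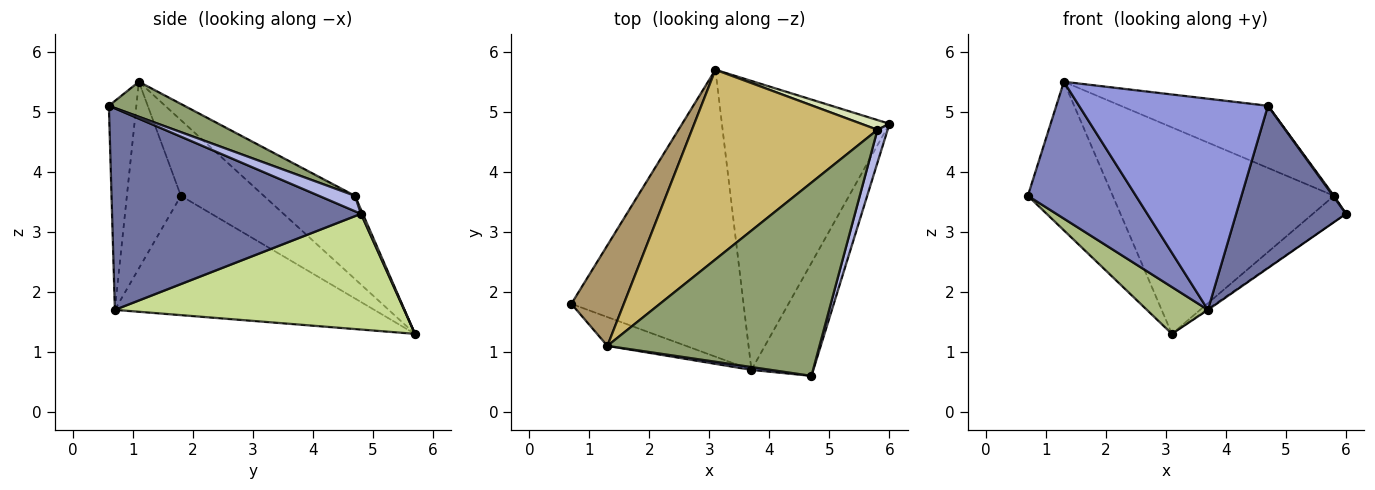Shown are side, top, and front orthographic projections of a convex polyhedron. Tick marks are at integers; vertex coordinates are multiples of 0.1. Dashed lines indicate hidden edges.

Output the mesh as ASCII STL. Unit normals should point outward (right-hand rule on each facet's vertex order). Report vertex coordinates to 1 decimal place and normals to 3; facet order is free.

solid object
 facet normal 0.881 -0.389 -0.270
  outer loop
   vertex 3.7 0.7 1.7
   vertex 6.0 4.8 3.3
   vertex 4.7 0.6 5.1
  endloop
 endfacet
 facet normal -0.439 -0.879 -0.185
  outer loop
   vertex 3.7 0.7 1.7
   vertex 1.3 1.1 5.5
   vertex 0.7 1.8 3.6
  endloop
 endfacet
 facet normal -0.144 -0.989 0.013
  outer loop
   vertex 3.7 0.7 1.7
   vertex 4.7 0.6 5.1
   vertex 1.3 1.1 5.5
  endloop
 endfacet
 facet normal 0.835 -0.023 0.549
  outer loop
   vertex 5.8 4.7 3.6
   vertex 4.7 0.6 5.1
   vertex 6.0 4.8 3.3
  endloop
 endfacet
 facet normal 0.155 0.302 0.940
  outer loop
   vertex 5.8 4.7 3.6
   vertex 1.3 1.1 5.5
   vertex 4.7 0.6 5.1
  endloop
 endfacet
 facet normal -0.565 -0.133 -0.815
  outer loop
   vertex 3.1 5.7 1.3
   vertex 3.7 0.7 1.7
   vertex 0.7 1.8 3.6
  endloop
 endfacet
 facet normal 0.568 0.002 -0.823
  outer loop
   vertex 3.1 5.7 1.3
   vertex 6.0 4.8 3.3
   vertex 3.7 0.7 1.7
  endloop
 endfacet
 facet normal 0.052 0.937 0.347
  outer loop
   vertex 3.1 5.7 1.3
   vertex 5.8 4.7 3.6
   vertex 6.0 4.8 3.3
  endloop
 endfacet
 facet normal -0.629 0.644 0.436
  outer loop
   vertex 3.1 5.7 1.3
   vertex 0.7 1.8 3.6
   vertex 1.3 1.1 5.5
  endloop
 endfacet
 facet normal -0.290 0.705 0.647
  outer loop
   vertex 3.1 5.7 1.3
   vertex 1.3 1.1 5.5
   vertex 5.8 4.7 3.6
  endloop
 endfacet
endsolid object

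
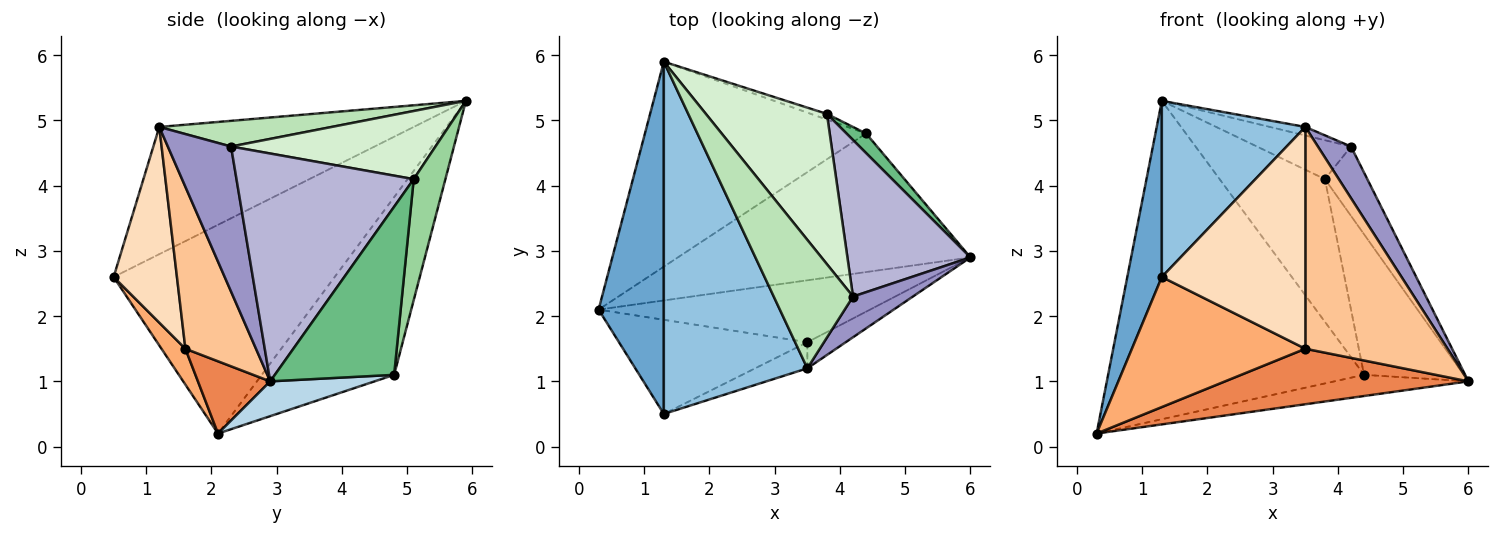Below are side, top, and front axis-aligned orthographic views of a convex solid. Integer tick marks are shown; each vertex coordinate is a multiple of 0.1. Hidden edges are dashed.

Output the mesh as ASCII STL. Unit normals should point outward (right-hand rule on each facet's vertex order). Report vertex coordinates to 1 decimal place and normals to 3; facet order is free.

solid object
 facet normal -0.944 -0.148 0.295
  outer loop
   vertex 1.3 0.5 2.6
   vertex 1.3 5.9 5.3
   vertex 0.3 2.1 0.2
  endloop
 endfacet
 facet normal -0.621 -0.350 0.701
  outer loop
   vertex 3.5 1.2 4.9
   vertex 1.3 5.9 5.3
   vertex 1.3 0.5 2.6
  endloop
 endfacet
 facet normal 0.117 0.150 -0.982
  outer loop
   vertex 4.4 4.8 1.1
   vertex 6.0 2.9 1.0
   vertex 0.3 2.1 0.2
  endloop
 endfacet
 facet normal -0.399 0.771 -0.496
  outer loop
   vertex 4.4 4.8 1.1
   vertex 0.3 2.1 0.2
   vertex 1.3 5.9 5.3
  endloop
 endfacet
 facet normal 0.194 -0.655 -0.730
  outer loop
   vertex 3.5 1.6 1.5
   vertex 0.3 2.1 0.2
   vertex 6.0 2.9 1.0
  endloop
 endfacet
 facet normal 0.111 -0.805 -0.583
  outer loop
   vertex 3.5 1.6 1.5
   vertex 1.3 0.5 2.6
   vertex 0.3 2.1 0.2
  endloop
 endfacet
 facet normal 0.442 -0.891 -0.105
  outer loop
   vertex 3.5 1.6 1.5
   vertex 6.0 2.9 1.0
   vertex 3.5 1.2 4.9
  endloop
 endfacet
 facet normal 0.401 -0.910 -0.107
  outer loop
   vertex 3.5 1.6 1.5
   vertex 3.5 1.2 4.9
   vertex 1.3 0.5 2.6
  endloop
 endfacet
 facet normal 0.764 0.639 0.089
  outer loop
   vertex 3.8 5.1 4.1
   vertex 6.0 2.9 1.0
   vertex 4.4 4.8 1.1
  endloop
 endfacet
 facet normal 0.288 0.957 -0.038
  outer loop
   vertex 3.8 5.1 4.1
   vertex 4.4 4.8 1.1
   vertex 1.3 5.9 5.3
  endloop
 endfacet
 facet normal 0.308 0.063 0.949
  outer loop
   vertex 4.2 2.3 4.6
   vertex 1.3 5.9 5.3
   vertex 3.5 1.2 4.9
  endloop
 endfacet
 facet normal 0.478 0.220 0.850
  outer loop
   vertex 4.2 2.3 4.6
   vertex 3.8 5.1 4.1
   vertex 1.3 5.9 5.3
  endloop
 endfacet
 facet normal 0.832 -0.436 0.343
  outer loop
   vertex 4.2 2.3 4.6
   vertex 3.5 1.2 4.9
   vertex 6.0 2.9 1.0
  endloop
 endfacet
 facet normal 0.861 0.206 0.465
  outer loop
   vertex 4.2 2.3 4.6
   vertex 6.0 2.9 1.0
   vertex 3.8 5.1 4.1
  endloop
 endfacet
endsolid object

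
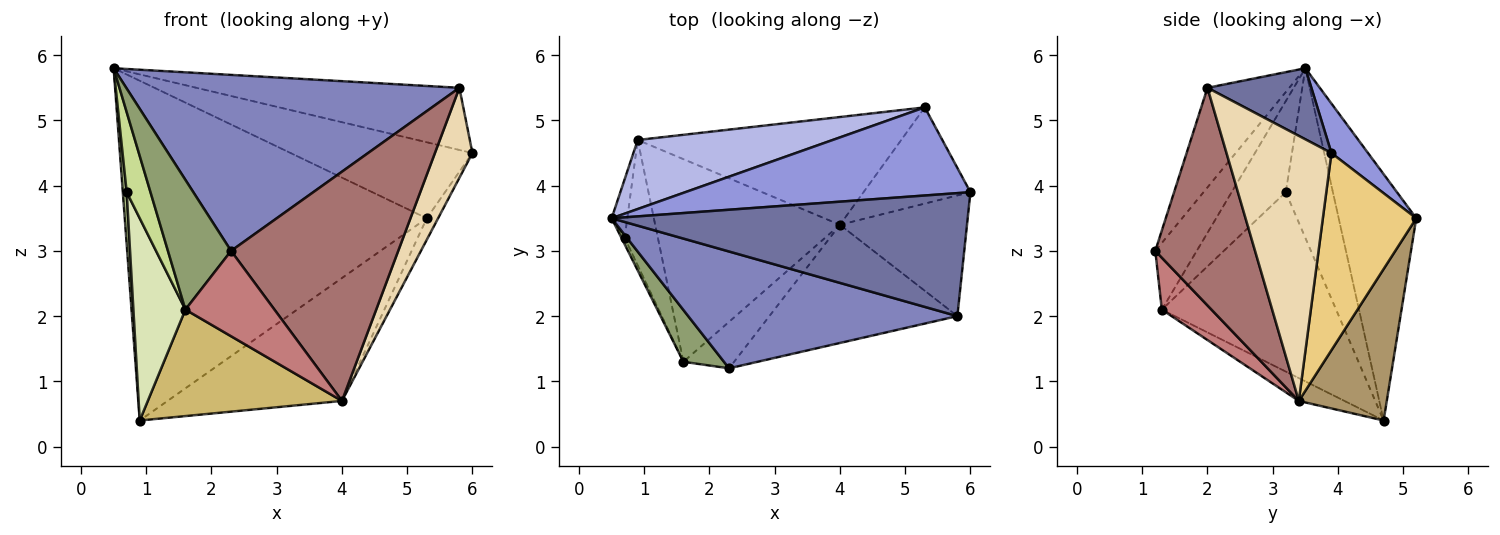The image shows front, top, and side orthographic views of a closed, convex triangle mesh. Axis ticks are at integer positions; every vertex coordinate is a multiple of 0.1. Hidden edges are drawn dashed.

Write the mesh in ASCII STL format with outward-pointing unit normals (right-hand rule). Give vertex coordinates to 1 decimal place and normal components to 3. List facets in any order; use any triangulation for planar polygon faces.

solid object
 facet normal 0.175 0.444 0.879
  outer loop
   vertex 5.8 2.0 5.5
   vertex 6.0 3.9 4.5
   vertex 0.5 3.5 5.8
  endloop
 endfacet
 facet normal -0.200 -0.816 0.542
  outer loop
   vertex 5.8 2.0 5.5
   vertex 0.5 3.5 5.8
   vertex 2.3 1.2 3.0
  endloop
 endfacet
 facet normal 0.130 0.648 0.751
  outer loop
   vertex 5.3 5.2 3.5
   vertex 0.5 3.5 5.8
   vertex 6.0 3.9 4.5
  endloop
 endfacet
 facet normal -0.244 0.950 0.193
  outer loop
   vertex 5.3 5.2 3.5
   vertex 0.9 4.7 0.4
   vertex 0.5 3.5 5.8
  endloop
 endfacet
 facet normal -0.521 -0.793 0.317
  outer loop
   vertex 1.6 1.3 2.1
   vertex 2.3 1.2 3.0
   vertex 0.5 3.5 5.8
  endloop
 endfacet
 facet normal -0.992 -0.081 -0.092
  outer loop
   vertex 0.7 3.2 3.9
   vertex 0.5 3.5 5.8
   vertex 0.9 4.7 0.4
  endloop
 endfacet
 facet normal -0.915 -0.402 -0.033
  outer loop
   vertex 0.7 3.2 3.9
   vertex 1.6 1.3 2.1
   vertex 0.5 3.5 5.8
  endloop
 endfacet
 facet normal -0.944 -0.282 -0.175
  outer loop
   vertex 0.7 3.2 3.9
   vertex 0.9 4.7 0.4
   vertex 1.6 1.3 2.1
  endloop
 endfacet
 facet normal 0.354 0.703 -0.617
  outer loop
   vertex 4.0 3.4 0.7
   vertex 0.9 4.7 0.4
   vertex 5.3 5.2 3.5
  endloop
 endfacet
 facet normal -0.109 -0.462 -0.880
  outer loop
   vertex 4.0 3.4 0.7
   vertex 1.6 1.3 2.1
   vertex 0.9 4.7 0.4
  endloop
 endfacet
 facet normal 0.874 0.106 -0.474
  outer loop
   vertex 4.0 3.4 0.7
   vertex 5.3 5.2 3.5
   vertex 6.0 3.9 4.5
  endloop
 endfacet
 facet normal 0.858 -0.307 -0.411
  outer loop
   vertex 4.0 3.4 0.7
   vertex 6.0 3.9 4.5
   vertex 5.8 2.0 5.5
  endloop
 endfacet
 facet normal 0.469 -0.785 -0.405
  outer loop
   vertex 4.0 3.4 0.7
   vertex 5.8 2.0 5.5
   vertex 2.3 1.2 3.0
  endloop
 endfacet
 facet normal 0.440 -0.789 -0.430
  outer loop
   vertex 4.0 3.4 0.7
   vertex 2.3 1.2 3.0
   vertex 1.6 1.3 2.1
  endloop
 endfacet
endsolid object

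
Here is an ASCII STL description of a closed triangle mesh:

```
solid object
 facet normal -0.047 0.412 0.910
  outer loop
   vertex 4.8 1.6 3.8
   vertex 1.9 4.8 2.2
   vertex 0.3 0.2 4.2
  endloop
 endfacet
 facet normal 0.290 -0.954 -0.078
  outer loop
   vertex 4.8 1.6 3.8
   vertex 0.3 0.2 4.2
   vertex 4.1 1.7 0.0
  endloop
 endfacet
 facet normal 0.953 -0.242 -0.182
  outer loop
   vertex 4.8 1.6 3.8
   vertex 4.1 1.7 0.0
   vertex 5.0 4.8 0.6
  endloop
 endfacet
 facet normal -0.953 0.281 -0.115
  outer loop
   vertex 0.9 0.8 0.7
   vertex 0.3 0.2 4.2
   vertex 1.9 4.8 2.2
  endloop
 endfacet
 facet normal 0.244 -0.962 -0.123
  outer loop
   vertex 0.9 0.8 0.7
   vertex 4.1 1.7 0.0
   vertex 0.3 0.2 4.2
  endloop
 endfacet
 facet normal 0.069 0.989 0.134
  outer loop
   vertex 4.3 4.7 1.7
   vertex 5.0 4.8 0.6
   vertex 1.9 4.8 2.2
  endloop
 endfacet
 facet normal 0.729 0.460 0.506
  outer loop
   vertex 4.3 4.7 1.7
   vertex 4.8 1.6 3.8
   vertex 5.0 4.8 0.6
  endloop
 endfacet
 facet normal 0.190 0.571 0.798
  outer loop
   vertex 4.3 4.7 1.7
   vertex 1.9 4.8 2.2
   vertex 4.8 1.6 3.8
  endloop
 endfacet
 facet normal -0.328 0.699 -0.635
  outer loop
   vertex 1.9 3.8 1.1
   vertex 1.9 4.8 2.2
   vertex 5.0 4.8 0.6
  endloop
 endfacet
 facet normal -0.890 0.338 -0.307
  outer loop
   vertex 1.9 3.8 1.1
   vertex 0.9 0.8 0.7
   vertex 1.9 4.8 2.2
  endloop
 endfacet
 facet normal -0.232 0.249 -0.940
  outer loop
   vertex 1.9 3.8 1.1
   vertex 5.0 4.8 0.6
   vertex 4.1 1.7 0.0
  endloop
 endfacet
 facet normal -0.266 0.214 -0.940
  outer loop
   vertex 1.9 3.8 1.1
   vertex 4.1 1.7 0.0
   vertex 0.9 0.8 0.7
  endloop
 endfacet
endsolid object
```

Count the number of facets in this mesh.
12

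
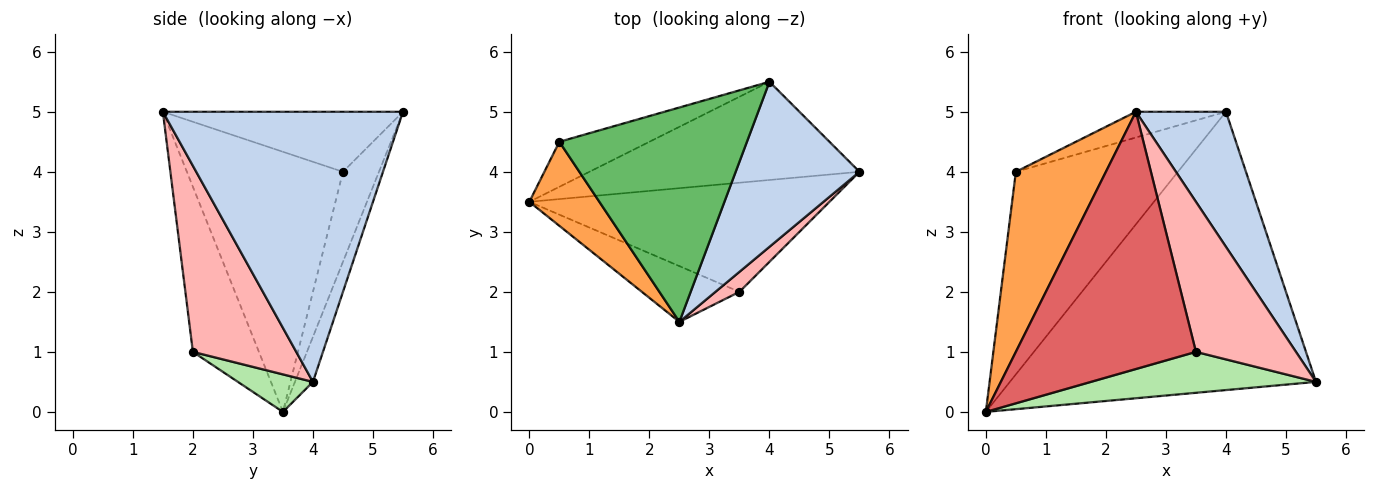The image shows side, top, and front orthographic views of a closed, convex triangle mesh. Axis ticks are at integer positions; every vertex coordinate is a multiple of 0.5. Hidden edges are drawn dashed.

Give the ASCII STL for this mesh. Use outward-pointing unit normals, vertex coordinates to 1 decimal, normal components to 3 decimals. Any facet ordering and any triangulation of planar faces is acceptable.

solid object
 facet normal -0.055 0.942 -0.332
  outer loop
   vertex 4.0 5.5 5.0
   vertex 5.5 4.0 0.5
   vertex 0.0 3.5 0.0
  endloop
 endfacet
 facet normal 0.860 -0.323 0.394
  outer loop
   vertex 4.0 5.5 5.0
   vertex 2.5 1.5 5.0
   vertex 5.5 4.0 0.5
  endloop
 endfacet
 facet normal -0.844 -0.487 0.227
  outer loop
   vertex 0.5 4.5 4.0
   vertex 0.0 3.5 0.0
   vertex 2.5 1.5 5.0
  endloop
 endfacet
 facet normal -0.212 0.954 -0.212
  outer loop
   vertex 0.5 4.5 4.0
   vertex 4.0 5.5 5.0
   vertex 0.0 3.5 0.0
  endloop
 endfacet
 facet normal -0.303 0.114 0.946
  outer loop
   vertex 0.5 4.5 4.0
   vertex 2.5 1.5 5.0
   vertex 4.0 5.5 5.0
  endloop
 endfacet
 facet normal 0.116 -0.349 -0.930
  outer loop
   vertex 3.5 2.0 1.0
   vertex 0.0 3.5 0.0
   vertex 5.5 4.0 0.5
  endloop
 endfacet
 facet normal -0.337 -0.920 -0.199
  outer loop
   vertex 3.5 2.0 1.0
   vertex 2.5 1.5 5.0
   vertex 0.0 3.5 0.0
  endloop
 endfacet
 facet normal 0.716 -0.692 0.092
  outer loop
   vertex 3.5 2.0 1.0
   vertex 5.5 4.0 0.5
   vertex 2.5 1.5 5.0
  endloop
 endfacet
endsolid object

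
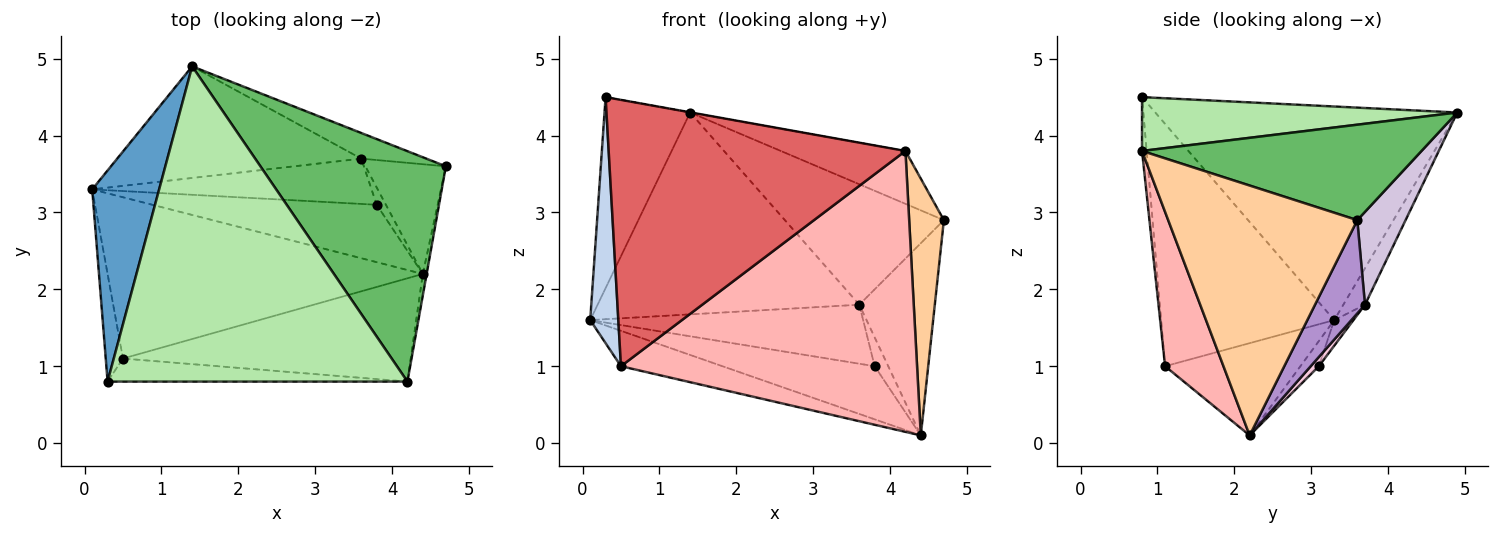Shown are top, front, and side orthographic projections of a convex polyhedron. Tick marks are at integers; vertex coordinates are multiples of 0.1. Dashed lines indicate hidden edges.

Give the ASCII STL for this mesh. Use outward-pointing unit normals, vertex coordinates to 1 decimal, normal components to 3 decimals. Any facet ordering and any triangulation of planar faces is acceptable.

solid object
 facet normal -0.921 0.261 0.289
  outer loop
   vertex 1.4 4.9 4.3
   vertex 0.1 3.3 1.6
   vertex 0.3 0.8 4.5
  endloop
 endfacet
 facet normal -0.985 -0.160 -0.070
  outer loop
   vertex 0.5 1.1 1.0
   vertex 0.3 0.8 4.5
   vertex 0.1 3.3 1.6
  endloop
 endfacet
 facet normal -0.275 0.206 -0.939
  outer loop
   vertex 0.5 1.1 1.0
   vertex 0.1 3.3 1.6
   vertex 4.4 2.2 0.1
  endloop
 endfacet
 facet normal 0.983 -0.180 -0.015
  outer loop
   vertex 4.2 0.8 3.8
   vertex 4.4 2.2 0.1
   vertex 4.7 3.6 2.9
  endloop
 endfacet
 facet normal 0.448 0.200 0.871
  outer loop
   vertex 4.2 0.8 3.8
   vertex 4.7 3.6 2.9
   vertex 1.4 4.9 4.3
  endloop
 endfacet
 facet normal 0.177 0.001 0.984
  outer loop
   vertex 4.2 0.8 3.8
   vertex 1.4 4.9 4.3
   vertex 0.3 0.8 4.5
  endloop
 endfacet
 facet normal -0.015 -0.996 -0.086
  outer loop
   vertex 4.2 0.8 3.8
   vertex 0.3 0.8 4.5
   vertex 0.5 1.1 1.0
  endloop
 endfacet
 facet normal 0.182 -0.923 -0.339
  outer loop
   vertex 4.2 0.8 3.8
   vertex 0.5 1.1 1.0
   vertex 4.4 2.2 0.1
  endloop
 endfacet
 facet normal 0.498 0.753 -0.430
  outer loop
   vertex 3.6 3.7 1.8
   vertex 4.7 3.6 2.9
   vertex 4.4 2.2 0.1
  endloop
 endfacet
 facet normal 0.285 0.938 -0.199
  outer loop
   vertex 3.6 3.7 1.8
   vertex 1.4 4.9 4.3
   vertex 4.7 3.6 2.9
  endloop
 endfacet
 facet normal -0.072 0.873 -0.483
  outer loop
   vertex 3.6 3.7 1.8
   vertex 0.1 3.3 1.6
   vertex 1.4 4.9 4.3
  endloop
 endfacet
 facet normal -0.082 0.677 -0.732
  outer loop
   vertex 3.8 3.1 1.0
   vertex 4.4 2.2 0.1
   vertex 0.1 3.3 1.6
  endloop
 endfacet
 facet normal -0.056 0.792 -0.608
  outer loop
   vertex 3.8 3.1 1.0
   vertex 0.1 3.3 1.6
   vertex 3.6 3.7 1.8
  endloop
 endfacet
 facet normal 0.457 0.762 -0.457
  outer loop
   vertex 3.8 3.1 1.0
   vertex 3.6 3.7 1.8
   vertex 4.4 2.2 0.1
  endloop
 endfacet
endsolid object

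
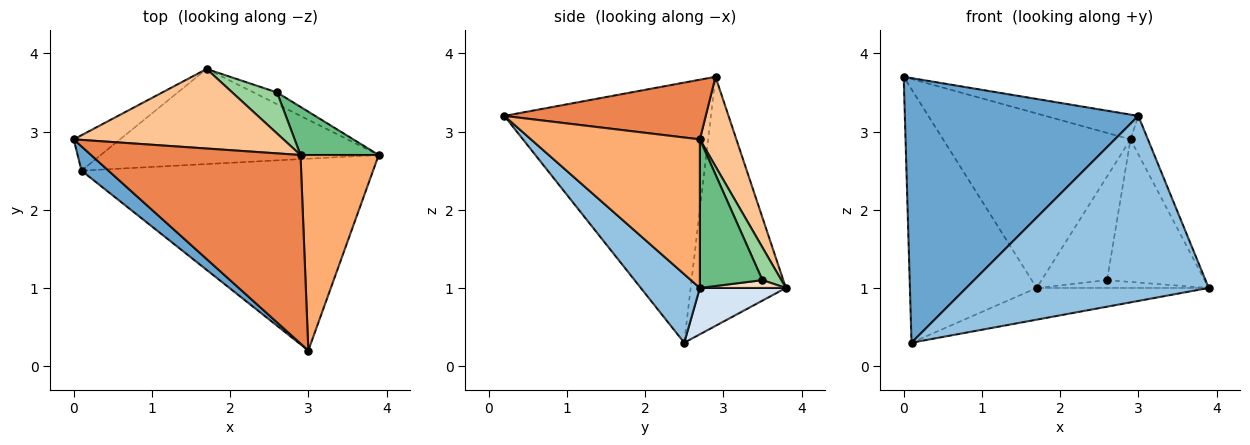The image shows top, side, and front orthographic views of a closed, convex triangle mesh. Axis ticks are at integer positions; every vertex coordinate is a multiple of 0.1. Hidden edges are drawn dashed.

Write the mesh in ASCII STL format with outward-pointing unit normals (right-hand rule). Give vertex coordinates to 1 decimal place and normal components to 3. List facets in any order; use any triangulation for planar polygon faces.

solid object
 facet normal -0.661 -0.747 0.068
  outer loop
   vertex 0.1 2.5 0.3
   vertex 3.0 0.2 3.2
   vertex 0.0 2.9 3.7
  endloop
 endfacet
 facet normal 0.167 -0.685 -0.710
  outer loop
   vertex 0.1 2.5 0.3
   vertex 3.9 2.7 1.0
   vertex 3.0 0.2 3.2
  endloop
 endfacet
 facet normal -0.597 0.795 -0.111
  outer loop
   vertex 1.7 3.8 1.0
   vertex 0.1 2.5 0.3
   vertex 0.0 2.9 3.7
  endloop
 endfacet
 facet normal 0.156 0.312 -0.937
  outer loop
   vertex 1.7 3.8 1.0
   vertex 3.9 2.7 1.0
   vertex 0.1 2.5 0.3
  endloop
 endfacet
 facet normal 0.272 0.125 0.954
  outer loop
   vertex 2.9 2.7 2.9
   vertex 0.0 2.9 3.7
   vertex 3.0 0.2 3.2
  endloop
 endfacet
 facet normal 0.881 0.091 0.464
  outer loop
   vertex 2.9 2.7 2.9
   vertex 3.0 0.2 3.2
   vertex 3.9 2.7 1.0
  endloop
 endfacet
 facet normal 0.174 0.896 0.408
  outer loop
   vertex 2.9 2.7 2.9
   vertex 1.7 3.8 1.0
   vertex 0.0 2.9 3.7
  endloop
 endfacet
 facet normal 0.267 0.535 -0.802
  outer loop
   vertex 2.6 3.5 1.1
   vertex 3.9 2.7 1.0
   vertex 1.7 3.8 1.0
  endloop
 endfacet
 facet normal 0.519 0.810 0.273
  outer loop
   vertex 2.6 3.5 1.1
   vertex 2.9 2.7 2.9
   vertex 3.9 2.7 1.0
  endloop
 endfacet
 facet normal 0.260 0.898 0.356
  outer loop
   vertex 2.6 3.5 1.1
   vertex 1.7 3.8 1.0
   vertex 2.9 2.7 2.9
  endloop
 endfacet
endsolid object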